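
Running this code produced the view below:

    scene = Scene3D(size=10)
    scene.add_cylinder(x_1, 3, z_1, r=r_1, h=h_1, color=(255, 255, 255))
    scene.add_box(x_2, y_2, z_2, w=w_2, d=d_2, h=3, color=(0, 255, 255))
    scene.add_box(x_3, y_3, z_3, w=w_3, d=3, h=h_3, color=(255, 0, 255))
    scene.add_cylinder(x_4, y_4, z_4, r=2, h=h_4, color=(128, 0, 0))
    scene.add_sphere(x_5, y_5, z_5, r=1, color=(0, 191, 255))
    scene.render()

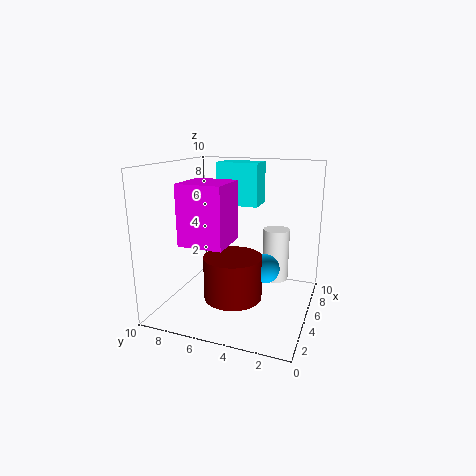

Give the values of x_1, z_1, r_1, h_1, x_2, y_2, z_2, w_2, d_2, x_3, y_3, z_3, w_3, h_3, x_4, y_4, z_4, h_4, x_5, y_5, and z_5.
x_1 = 8, z_1 = 1, r_1 = 1, h_1 = 4, x_2 = 6, y_2 = 4, z_2 = 7, w_2 = 2, d_2 = 3, x_3 = 2, y_3 = 5, z_3 = 5, w_3 = 3, h_3 = 4, x_4 = 4, y_4 = 5, z_4 = 1, h_4 = 3, x_5 = 5, y_5 = 3, z_5 = 3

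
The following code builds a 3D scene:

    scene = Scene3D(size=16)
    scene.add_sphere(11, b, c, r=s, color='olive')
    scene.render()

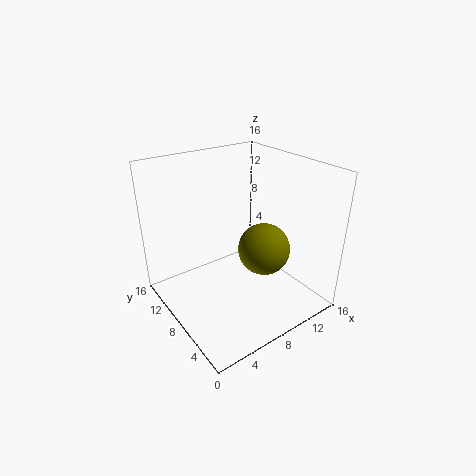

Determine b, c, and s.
b = 7; c = 6; s = 3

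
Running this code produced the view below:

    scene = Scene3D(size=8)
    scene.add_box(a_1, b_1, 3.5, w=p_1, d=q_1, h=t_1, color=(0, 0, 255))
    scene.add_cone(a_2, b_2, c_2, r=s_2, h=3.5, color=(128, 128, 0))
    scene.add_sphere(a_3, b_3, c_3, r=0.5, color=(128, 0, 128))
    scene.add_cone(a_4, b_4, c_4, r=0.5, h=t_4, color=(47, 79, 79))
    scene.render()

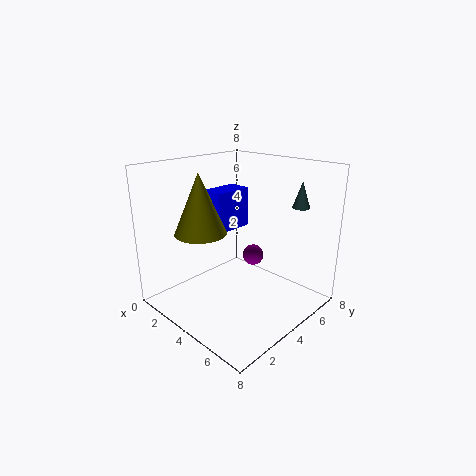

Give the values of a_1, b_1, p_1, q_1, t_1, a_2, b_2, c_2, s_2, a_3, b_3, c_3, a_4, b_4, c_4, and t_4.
a_1 = 0.5, b_1 = 4.5, p_1 = 1.5, q_1 = 2.5, t_1 = 2.5, a_2 = 2, b_2 = 3, c_2 = 4, s_2 = 1.5, a_3 = 6, b_3 = 3, c_3 = 4, a_4 = 6, b_4 = 7, c_4 = 5.5, t_4 = 1.5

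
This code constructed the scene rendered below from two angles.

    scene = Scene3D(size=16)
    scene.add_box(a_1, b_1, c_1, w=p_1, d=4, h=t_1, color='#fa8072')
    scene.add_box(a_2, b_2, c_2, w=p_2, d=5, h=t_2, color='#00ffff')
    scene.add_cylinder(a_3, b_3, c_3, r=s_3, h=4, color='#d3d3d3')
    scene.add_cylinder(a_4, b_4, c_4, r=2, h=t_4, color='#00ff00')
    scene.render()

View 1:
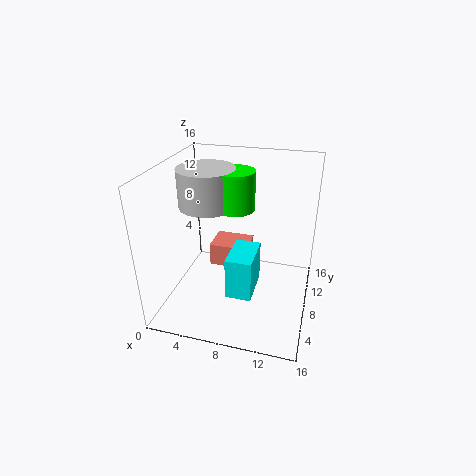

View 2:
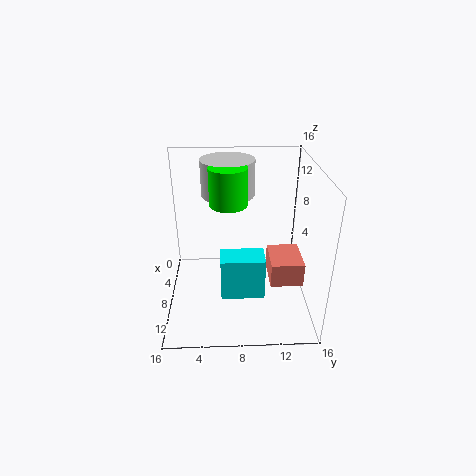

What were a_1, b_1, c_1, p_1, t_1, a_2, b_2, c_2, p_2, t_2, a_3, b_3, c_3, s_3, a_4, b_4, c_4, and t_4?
a_1 = 3; b_1 = 12; c_1 = 1; p_1 = 5; t_1 = 3; a_2 = 7; b_2 = 6; c_2 = 1; p_2 = 3; t_2 = 5; a_3 = 5; b_3 = 7; c_3 = 12; s_3 = 3; a_4 = 8; b_4 = 7; c_4 = 12; t_4 = 4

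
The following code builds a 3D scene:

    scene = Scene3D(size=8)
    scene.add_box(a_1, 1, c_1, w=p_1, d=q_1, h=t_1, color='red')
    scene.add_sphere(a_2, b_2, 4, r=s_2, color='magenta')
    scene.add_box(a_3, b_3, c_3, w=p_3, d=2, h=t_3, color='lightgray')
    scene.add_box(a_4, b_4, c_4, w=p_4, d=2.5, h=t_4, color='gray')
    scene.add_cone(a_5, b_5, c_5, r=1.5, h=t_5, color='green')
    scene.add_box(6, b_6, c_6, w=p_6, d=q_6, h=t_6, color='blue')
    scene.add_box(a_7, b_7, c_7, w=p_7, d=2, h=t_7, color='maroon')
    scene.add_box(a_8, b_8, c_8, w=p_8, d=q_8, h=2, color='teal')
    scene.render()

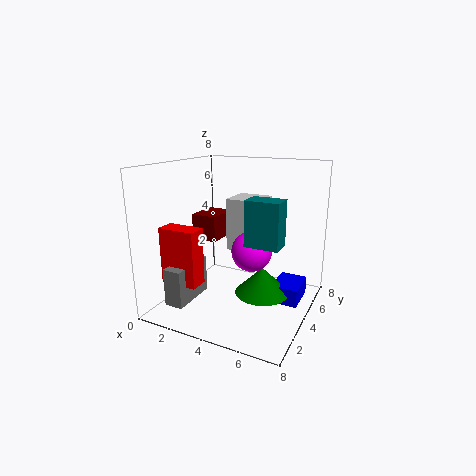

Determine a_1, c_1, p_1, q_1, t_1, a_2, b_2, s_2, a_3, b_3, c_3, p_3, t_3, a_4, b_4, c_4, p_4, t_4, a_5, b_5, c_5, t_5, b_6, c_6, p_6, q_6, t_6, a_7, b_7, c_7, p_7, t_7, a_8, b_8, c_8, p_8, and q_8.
a_1 = 1
c_1 = 2
p_1 = 2
q_1 = 1
t_1 = 3
a_2 = 5.5
b_2 = 2.5
s_2 = 1
a_3 = 3
b_3 = 4.5
c_3 = 3
p_3 = 2
t_3 = 3
a_4 = 1.5
b_4 = 0.5
c_4 = 1
p_4 = 1
t_4 = 2
a_5 = 5.5
b_5 = 4
c_5 = 1
t_5 = 1.5
b_6 = 4
c_6 = 0.5
p_6 = 1.5
q_6 = 2
t_6 = 1
a_7 = 1
b_7 = 4
c_7 = 3.5
p_7 = 1.5
t_7 = 1.5
a_8 = 6
b_8 = 0.5
c_8 = 5
p_8 = 1.5
q_8 = 1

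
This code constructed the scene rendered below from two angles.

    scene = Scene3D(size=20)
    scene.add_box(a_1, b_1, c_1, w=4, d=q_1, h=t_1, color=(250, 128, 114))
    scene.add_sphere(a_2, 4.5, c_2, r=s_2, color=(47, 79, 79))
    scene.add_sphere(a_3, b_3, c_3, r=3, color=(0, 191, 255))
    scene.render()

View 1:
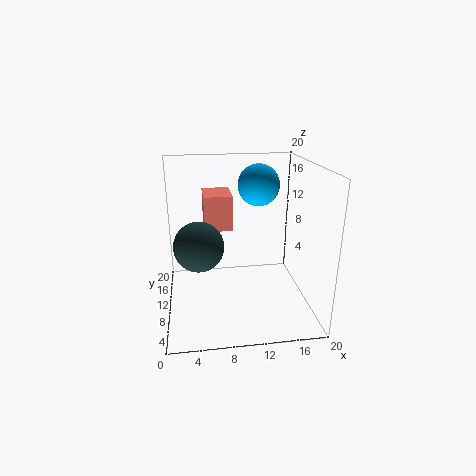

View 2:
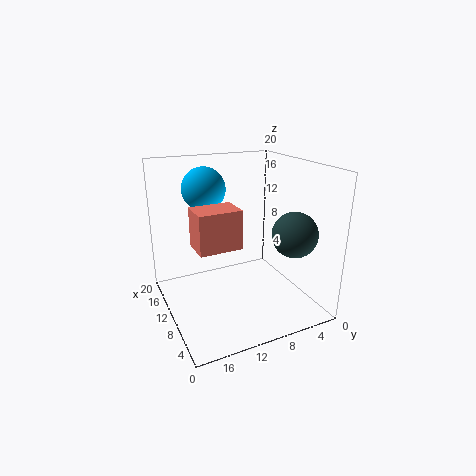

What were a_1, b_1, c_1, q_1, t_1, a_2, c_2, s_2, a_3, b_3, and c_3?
a_1 = 5.5
b_1 = 11.5
c_1 = 10.5
q_1 = 5.5
t_1 = 5
a_2 = 4.5
c_2 = 11.5
s_2 = 3
a_3 = 13.5
b_3 = 13.5
c_3 = 16.5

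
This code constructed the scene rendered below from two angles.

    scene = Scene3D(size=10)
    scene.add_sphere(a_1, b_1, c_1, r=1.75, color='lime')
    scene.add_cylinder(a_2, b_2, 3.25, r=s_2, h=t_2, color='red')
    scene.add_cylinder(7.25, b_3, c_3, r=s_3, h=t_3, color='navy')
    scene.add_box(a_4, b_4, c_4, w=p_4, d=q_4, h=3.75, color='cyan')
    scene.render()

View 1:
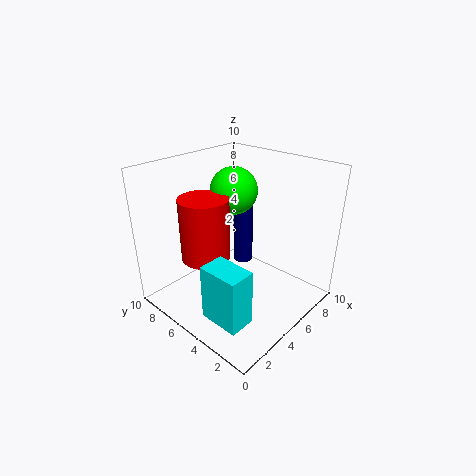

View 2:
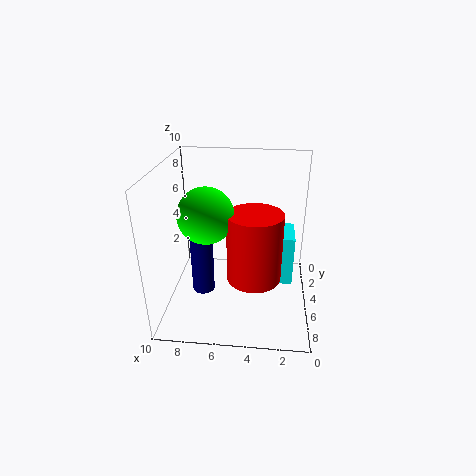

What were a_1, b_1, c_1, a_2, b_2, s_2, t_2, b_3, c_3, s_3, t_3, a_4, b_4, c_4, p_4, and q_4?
a_1 = 6.75, b_1 = 7, c_1 = 7.5, a_2 = 3.75, b_2 = 7, s_2 = 1.75, t_2 = 4.5, b_3 = 6.5, c_3 = 1.75, s_3 = 0.75, t_3 = 5, a_4 = 1, b_4 = 1.75, c_4 = 1, p_4 = 1.75, q_4 = 2.75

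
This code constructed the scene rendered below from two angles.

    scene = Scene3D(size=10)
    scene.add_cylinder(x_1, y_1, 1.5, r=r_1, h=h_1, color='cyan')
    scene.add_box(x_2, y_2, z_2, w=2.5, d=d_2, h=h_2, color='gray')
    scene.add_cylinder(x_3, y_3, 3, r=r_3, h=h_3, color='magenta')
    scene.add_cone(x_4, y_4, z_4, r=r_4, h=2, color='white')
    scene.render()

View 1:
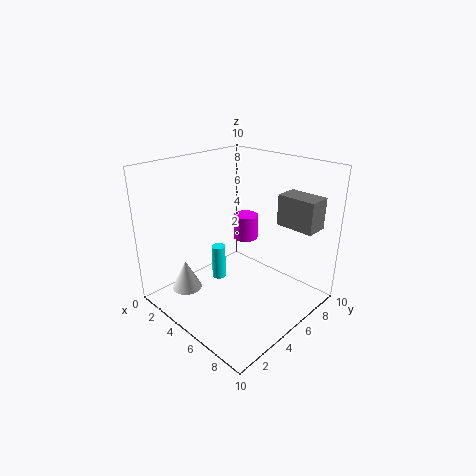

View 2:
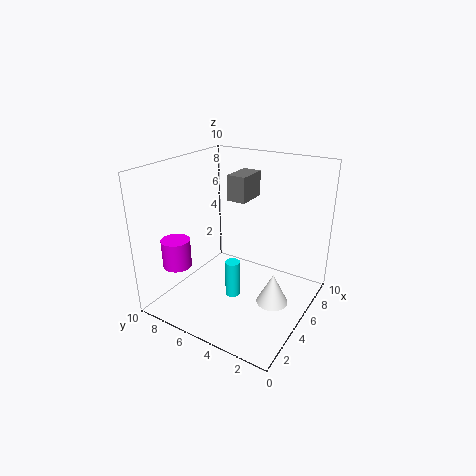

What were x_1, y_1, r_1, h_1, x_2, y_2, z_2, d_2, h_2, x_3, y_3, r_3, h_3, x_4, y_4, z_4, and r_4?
x_1 = 3.5, y_1 = 4.5, r_1 = 0.5, h_1 = 2.5, x_2 = 7.5, y_2 = 6, z_2 = 6.5, d_2 = 1.5, h_2 = 2, x_3 = 2.5, y_3 = 8.5, r_3 = 1, h_3 = 2, x_4 = 3.5, y_4 = 1.5, z_4 = 2, r_4 = 1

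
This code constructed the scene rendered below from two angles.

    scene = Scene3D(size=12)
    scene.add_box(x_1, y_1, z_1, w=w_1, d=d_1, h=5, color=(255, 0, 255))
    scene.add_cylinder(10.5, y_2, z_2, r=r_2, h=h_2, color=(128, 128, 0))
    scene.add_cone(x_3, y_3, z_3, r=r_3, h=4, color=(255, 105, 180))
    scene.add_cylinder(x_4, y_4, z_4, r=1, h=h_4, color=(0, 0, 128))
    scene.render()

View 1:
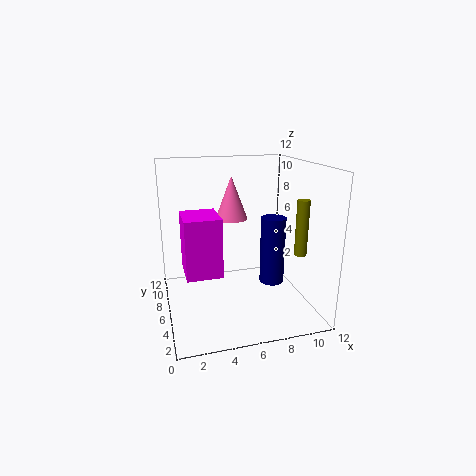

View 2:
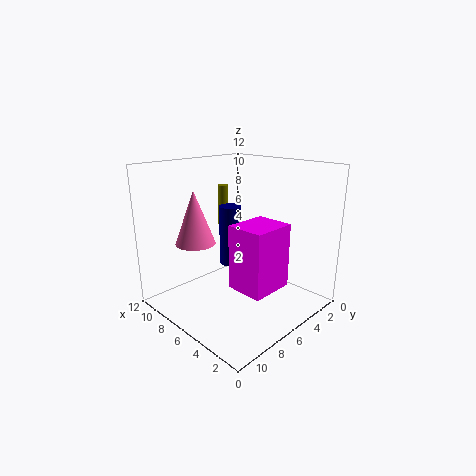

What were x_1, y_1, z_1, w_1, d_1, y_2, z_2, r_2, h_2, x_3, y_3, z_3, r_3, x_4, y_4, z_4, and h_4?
x_1 = 1.5; y_1 = 5; z_1 = 3; w_1 = 3; d_1 = 3.5; y_2 = 3.5; z_2 = 5; r_2 = 0.5; h_2 = 4.5; x_3 = 6.5; y_3 = 10; z_3 = 6.5; r_3 = 1.5; x_4 = 8.5; y_4 = 4.5; z_4 = 2.5; h_4 = 5.5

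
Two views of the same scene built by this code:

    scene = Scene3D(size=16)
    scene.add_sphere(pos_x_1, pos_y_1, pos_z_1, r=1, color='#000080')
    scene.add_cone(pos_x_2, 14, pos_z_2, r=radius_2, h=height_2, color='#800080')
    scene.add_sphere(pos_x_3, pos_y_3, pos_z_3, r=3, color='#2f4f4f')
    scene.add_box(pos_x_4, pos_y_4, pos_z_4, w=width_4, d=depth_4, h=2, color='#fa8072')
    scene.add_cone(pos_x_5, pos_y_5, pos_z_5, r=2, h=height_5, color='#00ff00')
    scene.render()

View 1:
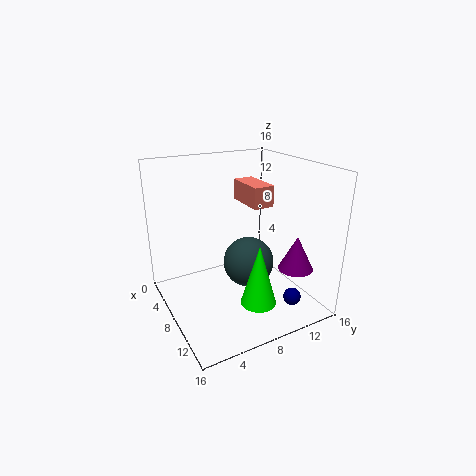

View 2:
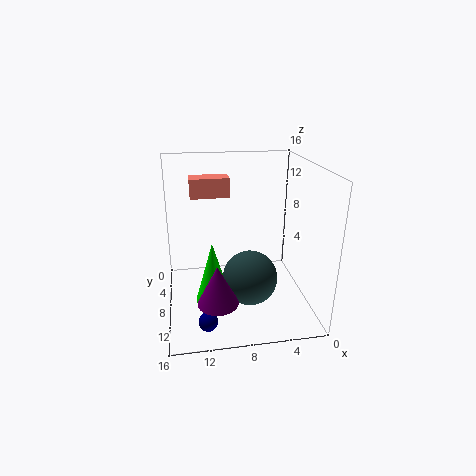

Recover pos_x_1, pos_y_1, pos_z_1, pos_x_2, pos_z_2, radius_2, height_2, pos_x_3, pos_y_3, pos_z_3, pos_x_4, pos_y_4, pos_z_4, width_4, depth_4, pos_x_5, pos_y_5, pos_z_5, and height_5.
pos_x_1 = 12
pos_y_1 = 13
pos_z_1 = 1
pos_x_2 = 11
pos_z_2 = 4
radius_2 = 2
height_2 = 4
pos_x_3 = 7
pos_y_3 = 10
pos_z_3 = 4
pos_x_4 = 9
pos_y_4 = 7
pos_z_4 = 13
width_4 = 4
depth_4 = 2
pos_x_5 = 11
pos_y_5 = 9
pos_z_5 = 1
height_5 = 7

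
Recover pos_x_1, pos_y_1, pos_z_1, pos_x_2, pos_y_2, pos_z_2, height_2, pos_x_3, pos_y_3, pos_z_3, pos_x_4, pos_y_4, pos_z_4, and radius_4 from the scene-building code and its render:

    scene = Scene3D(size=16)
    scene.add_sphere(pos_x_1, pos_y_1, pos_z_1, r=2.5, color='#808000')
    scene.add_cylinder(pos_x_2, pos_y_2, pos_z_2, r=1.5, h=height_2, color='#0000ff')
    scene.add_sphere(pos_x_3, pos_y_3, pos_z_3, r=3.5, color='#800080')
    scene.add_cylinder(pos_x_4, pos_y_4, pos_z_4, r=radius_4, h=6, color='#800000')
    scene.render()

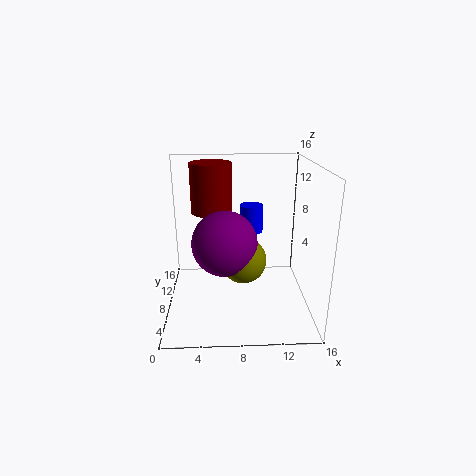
pos_x_1 = 8.5
pos_y_1 = 6.5
pos_z_1 = 6
pos_x_2 = 10
pos_y_2 = 14
pos_z_2 = 6.5
height_2 = 3.5
pos_x_3 = 6.5
pos_y_3 = 6.5
pos_z_3 = 8
pos_x_4 = 5
pos_y_4 = 13
pos_z_4 = 9.5
radius_4 = 2.5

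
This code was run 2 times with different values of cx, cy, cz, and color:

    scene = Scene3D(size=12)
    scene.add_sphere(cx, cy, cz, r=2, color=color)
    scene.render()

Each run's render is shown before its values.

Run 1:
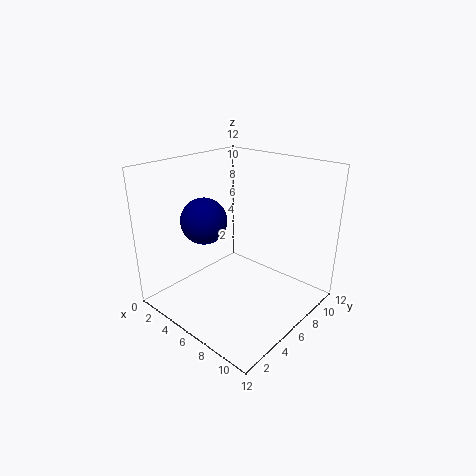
cx = 3; cy = 5; cz = 7; color = 'navy'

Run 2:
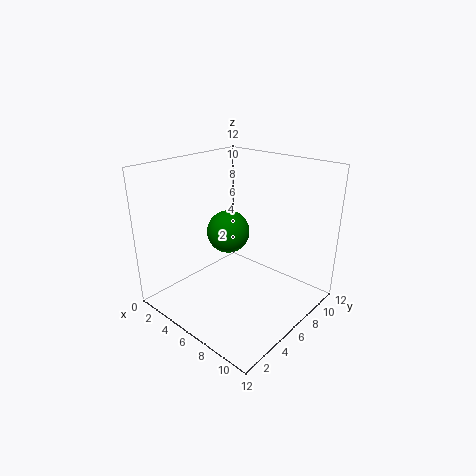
cx = 3; cy = 8; cz = 5; color = 'green'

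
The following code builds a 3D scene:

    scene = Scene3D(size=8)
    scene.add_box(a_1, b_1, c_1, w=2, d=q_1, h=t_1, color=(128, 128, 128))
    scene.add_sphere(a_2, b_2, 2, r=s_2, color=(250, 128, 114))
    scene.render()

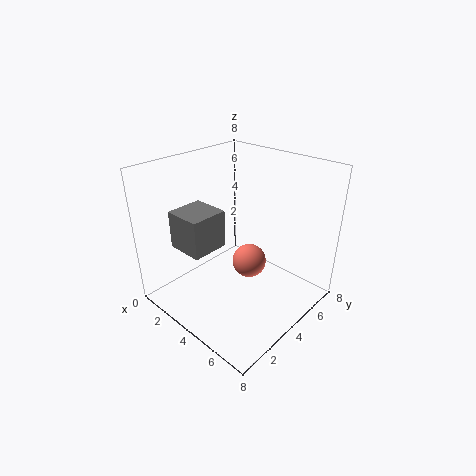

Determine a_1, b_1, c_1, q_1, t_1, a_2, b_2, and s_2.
a_1 = 2; b_1 = 1; c_1 = 4; q_1 = 2; t_1 = 2; a_2 = 4; b_2 = 5; s_2 = 1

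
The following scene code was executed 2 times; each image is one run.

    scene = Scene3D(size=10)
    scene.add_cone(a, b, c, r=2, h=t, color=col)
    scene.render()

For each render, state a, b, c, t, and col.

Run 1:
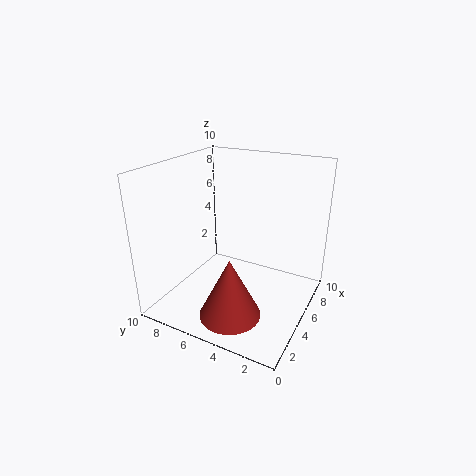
a = 2; b = 4; c = 1; t = 4; col = 'brown'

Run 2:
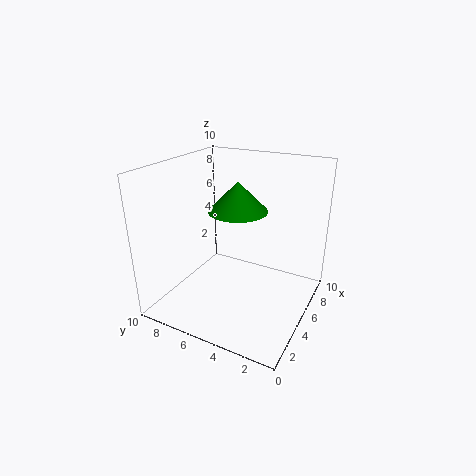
a = 5; b = 5; c = 7; t = 2; col = 'green'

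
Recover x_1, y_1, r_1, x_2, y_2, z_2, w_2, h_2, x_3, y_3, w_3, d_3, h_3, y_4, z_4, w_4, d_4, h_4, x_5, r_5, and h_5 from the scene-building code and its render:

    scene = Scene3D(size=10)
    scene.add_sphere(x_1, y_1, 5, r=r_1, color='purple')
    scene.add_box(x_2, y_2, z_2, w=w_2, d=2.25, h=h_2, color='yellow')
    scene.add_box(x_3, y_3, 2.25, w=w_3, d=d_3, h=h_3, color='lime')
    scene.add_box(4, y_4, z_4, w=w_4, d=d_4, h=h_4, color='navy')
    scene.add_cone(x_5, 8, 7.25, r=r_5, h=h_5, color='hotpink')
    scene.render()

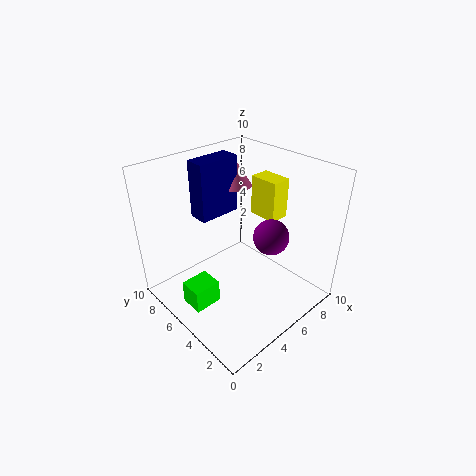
x_1 = 6.75; y_1 = 3.5; r_1 = 1.25; x_2 = 8; y_2 = 4.5; z_2 = 5.25; w_2 = 1.5; h_2 = 3; x_3 = 0.25; y_3 = 3.5; w_3 = 1.75; d_3 = 1.5; h_3 = 1.5; y_4 = 7.5; z_4 = 5.5; w_4 = 3.25; d_4 = 1.5; h_4 = 4.25; x_5 = 7.5; r_5 = 1.25; h_5 = 2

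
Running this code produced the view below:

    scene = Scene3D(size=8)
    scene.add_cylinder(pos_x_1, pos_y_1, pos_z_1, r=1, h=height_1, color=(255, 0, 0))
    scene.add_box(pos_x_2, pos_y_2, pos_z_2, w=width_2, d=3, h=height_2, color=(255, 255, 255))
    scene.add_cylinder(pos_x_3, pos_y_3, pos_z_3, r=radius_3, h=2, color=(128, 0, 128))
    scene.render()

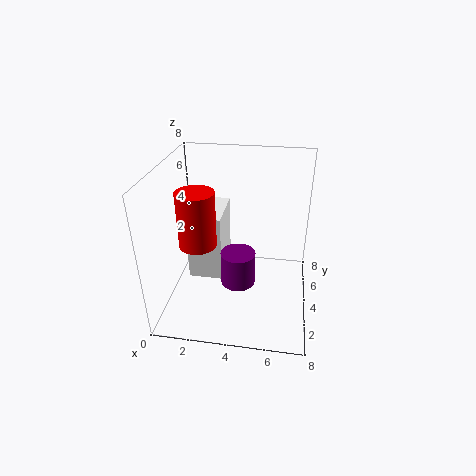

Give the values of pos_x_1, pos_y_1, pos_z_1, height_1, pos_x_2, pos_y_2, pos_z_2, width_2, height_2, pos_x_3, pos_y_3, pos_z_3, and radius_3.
pos_x_1 = 2, pos_y_1 = 3, pos_z_1 = 4, height_1 = 3, pos_x_2 = 1, pos_y_2 = 4, pos_z_2 = 1, width_2 = 2, height_2 = 4, pos_x_3 = 4, pos_y_3 = 4, pos_z_3 = 1, radius_3 = 1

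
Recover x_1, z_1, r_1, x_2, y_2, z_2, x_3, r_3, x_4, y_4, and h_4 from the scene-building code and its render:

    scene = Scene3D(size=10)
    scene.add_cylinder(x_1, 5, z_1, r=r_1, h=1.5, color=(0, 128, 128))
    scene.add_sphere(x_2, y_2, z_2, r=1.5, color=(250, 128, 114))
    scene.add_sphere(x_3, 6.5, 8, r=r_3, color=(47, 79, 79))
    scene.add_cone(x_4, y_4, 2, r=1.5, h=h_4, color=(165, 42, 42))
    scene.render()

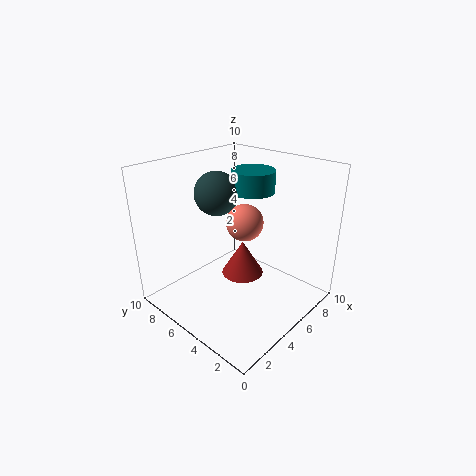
x_1 = 6.5; z_1 = 8; r_1 = 1.5; x_2 = 8; y_2 = 7; z_2 = 4.5; x_3 = 4.5; r_3 = 1.5; x_4 = 5.5; y_4 = 5; h_4 = 2.5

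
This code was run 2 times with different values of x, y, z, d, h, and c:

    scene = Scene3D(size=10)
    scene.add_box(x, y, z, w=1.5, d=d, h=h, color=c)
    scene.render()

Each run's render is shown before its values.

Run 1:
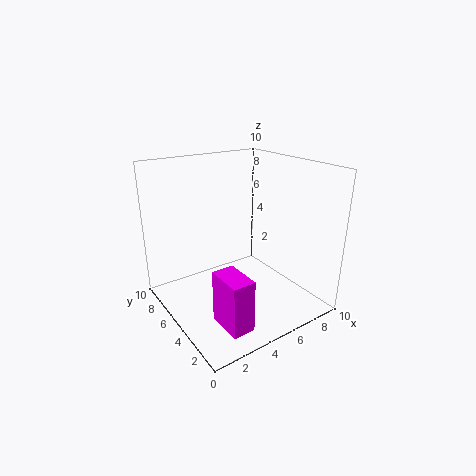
x = 2; y = 1; z = 0.5; d = 2.5; h = 3.5; c = 'magenta'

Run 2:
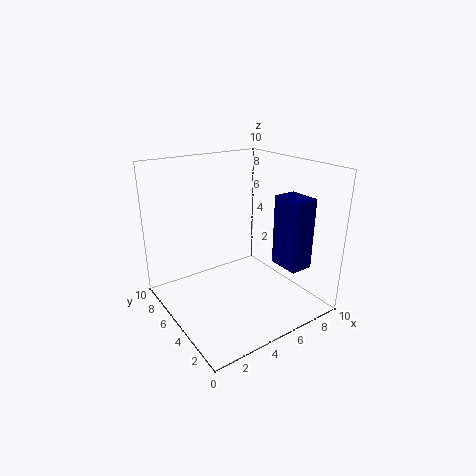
x = 6; y = 0.5; z = 4; d = 2; h = 4.5; c = 'navy'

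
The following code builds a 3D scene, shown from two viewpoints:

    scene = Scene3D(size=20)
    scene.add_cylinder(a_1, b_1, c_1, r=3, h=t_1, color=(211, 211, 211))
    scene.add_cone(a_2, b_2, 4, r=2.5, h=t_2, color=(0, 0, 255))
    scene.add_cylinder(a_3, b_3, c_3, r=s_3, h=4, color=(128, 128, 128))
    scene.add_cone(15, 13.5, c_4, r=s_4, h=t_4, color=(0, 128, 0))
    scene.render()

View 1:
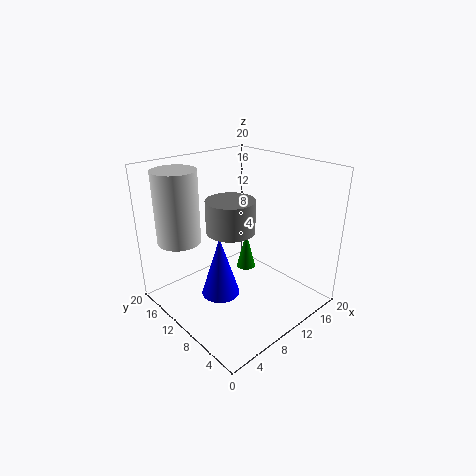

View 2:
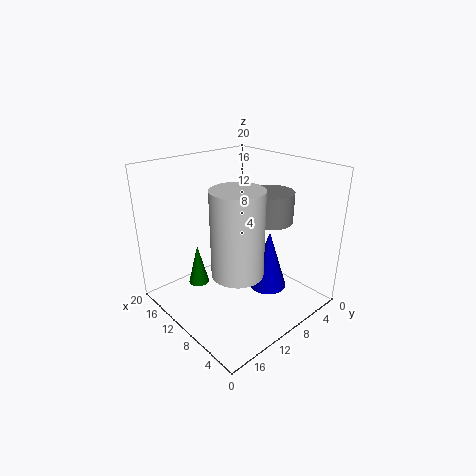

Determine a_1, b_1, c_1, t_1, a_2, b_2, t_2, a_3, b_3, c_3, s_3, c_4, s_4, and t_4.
a_1 = 4
b_1 = 15.5
c_1 = 9.5
t_1 = 10
a_2 = 5.5
b_2 = 8.5
t_2 = 8
a_3 = 6.5
b_3 = 7.5
c_3 = 13
s_3 = 3
c_4 = 2
s_4 = 1.5
t_4 = 6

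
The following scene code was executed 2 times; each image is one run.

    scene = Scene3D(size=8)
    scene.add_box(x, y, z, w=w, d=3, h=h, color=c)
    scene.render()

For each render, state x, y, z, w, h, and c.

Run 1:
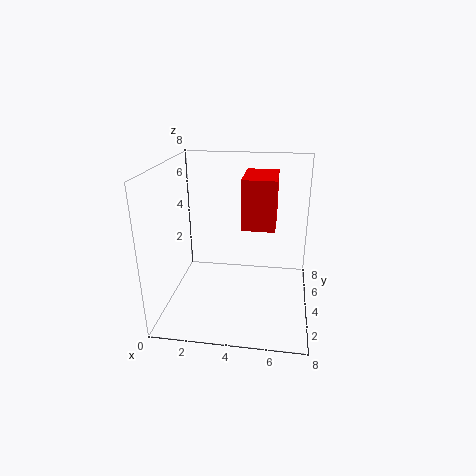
x = 4, y = 5, z = 4, w = 2, h = 3, c = 'red'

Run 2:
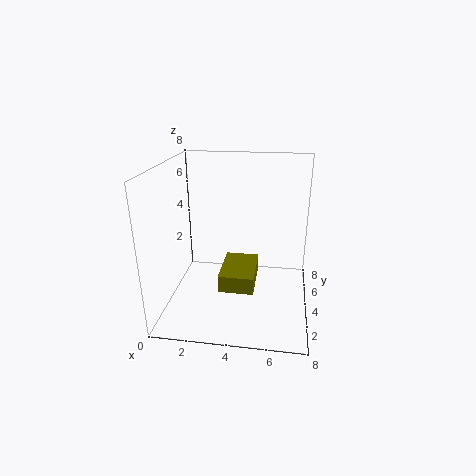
x = 3, y = 3, z = 1, w = 2, h = 1, c = 'olive'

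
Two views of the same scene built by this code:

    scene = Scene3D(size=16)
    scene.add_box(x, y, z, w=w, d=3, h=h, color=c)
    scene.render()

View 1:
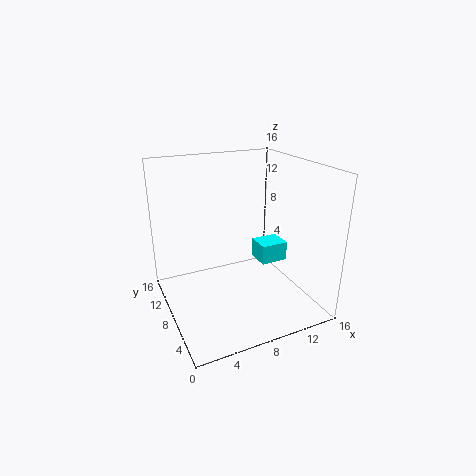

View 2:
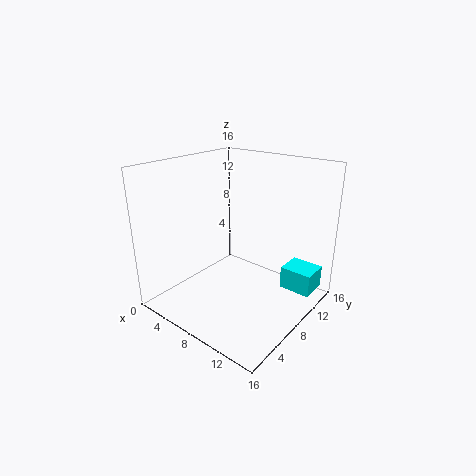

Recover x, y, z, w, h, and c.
x = 12.5
y = 10
z = 2.5
w = 3.5
h = 2.5
c = 'cyan'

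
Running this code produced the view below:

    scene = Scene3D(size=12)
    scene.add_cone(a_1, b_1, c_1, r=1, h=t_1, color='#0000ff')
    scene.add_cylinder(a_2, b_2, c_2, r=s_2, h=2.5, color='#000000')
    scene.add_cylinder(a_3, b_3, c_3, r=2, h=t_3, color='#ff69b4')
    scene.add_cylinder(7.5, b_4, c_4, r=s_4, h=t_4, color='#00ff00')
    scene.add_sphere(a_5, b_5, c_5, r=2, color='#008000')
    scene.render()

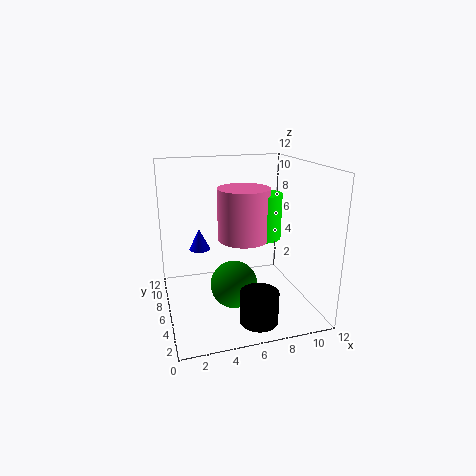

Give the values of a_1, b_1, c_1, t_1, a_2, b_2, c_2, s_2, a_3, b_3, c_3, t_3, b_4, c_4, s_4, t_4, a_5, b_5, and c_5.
a_1 = 3.5; b_1 = 10.5; c_1 = 3.5; t_1 = 2; a_2 = 6.5; b_2 = 2; c_2 = 0.5; s_2 = 1.5; a_3 = 6; b_3 = 4.5; c_3 = 6.5; t_3 = 4; b_4 = 4.5; c_4 = 6.5; s_4 = 1.5; t_4 = 3.5; a_5 = 5.5; b_5 = 5.5; c_5 = 2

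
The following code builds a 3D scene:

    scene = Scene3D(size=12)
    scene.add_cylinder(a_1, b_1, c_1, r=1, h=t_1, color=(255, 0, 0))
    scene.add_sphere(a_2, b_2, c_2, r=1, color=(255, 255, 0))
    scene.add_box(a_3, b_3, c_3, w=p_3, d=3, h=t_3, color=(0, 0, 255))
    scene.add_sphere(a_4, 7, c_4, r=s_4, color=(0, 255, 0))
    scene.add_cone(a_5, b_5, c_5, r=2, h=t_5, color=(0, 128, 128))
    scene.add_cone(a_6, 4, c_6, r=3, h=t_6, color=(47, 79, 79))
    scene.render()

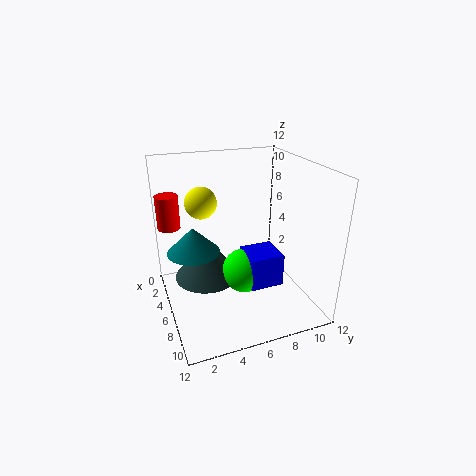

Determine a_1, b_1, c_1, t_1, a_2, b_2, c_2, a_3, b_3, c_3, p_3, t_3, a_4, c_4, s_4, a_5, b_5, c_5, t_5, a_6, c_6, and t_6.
a_1 = 2, b_1 = 1, c_1 = 6, t_1 = 3, a_2 = 10, b_2 = 2, c_2 = 11, a_3 = 4, b_3 = 7, c_3 = 1, p_3 = 3, t_3 = 3, a_4 = 5, c_4 = 2, s_4 = 2, a_5 = 7, b_5 = 2, c_5 = 6, t_5 = 2, a_6 = 3, c_6 = 1, t_6 = 4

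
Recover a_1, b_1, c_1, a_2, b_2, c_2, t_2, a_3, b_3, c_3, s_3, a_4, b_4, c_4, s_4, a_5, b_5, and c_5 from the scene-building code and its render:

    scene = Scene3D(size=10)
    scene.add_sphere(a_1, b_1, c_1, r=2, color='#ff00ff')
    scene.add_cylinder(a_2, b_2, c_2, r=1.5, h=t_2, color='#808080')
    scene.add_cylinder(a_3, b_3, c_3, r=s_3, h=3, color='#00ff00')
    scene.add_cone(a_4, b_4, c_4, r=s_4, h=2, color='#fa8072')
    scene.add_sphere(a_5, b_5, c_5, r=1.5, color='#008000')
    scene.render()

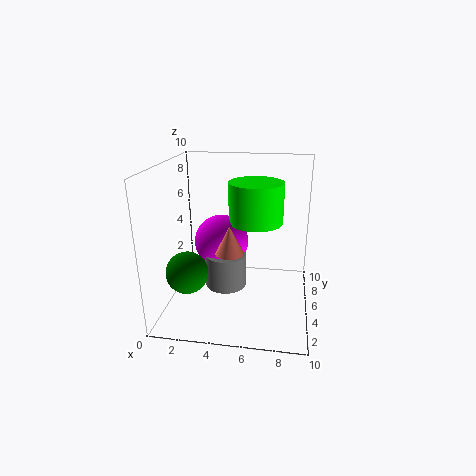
a_1 = 3.5, b_1 = 6.5, c_1 = 4, a_2 = 4, b_2 = 5.5, c_2 = 1, t_2 = 2.5, a_3 = 6, b_3 = 7, c_3 = 5.5, s_3 = 2, a_4 = 4.5, b_4 = 4.5, c_4 = 4, s_4 = 1, a_5 = 1.5, b_5 = 4, c_5 = 2.5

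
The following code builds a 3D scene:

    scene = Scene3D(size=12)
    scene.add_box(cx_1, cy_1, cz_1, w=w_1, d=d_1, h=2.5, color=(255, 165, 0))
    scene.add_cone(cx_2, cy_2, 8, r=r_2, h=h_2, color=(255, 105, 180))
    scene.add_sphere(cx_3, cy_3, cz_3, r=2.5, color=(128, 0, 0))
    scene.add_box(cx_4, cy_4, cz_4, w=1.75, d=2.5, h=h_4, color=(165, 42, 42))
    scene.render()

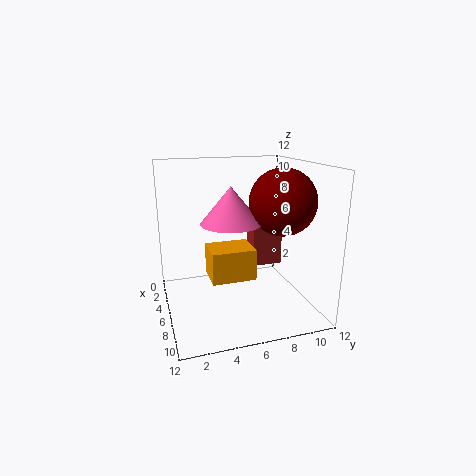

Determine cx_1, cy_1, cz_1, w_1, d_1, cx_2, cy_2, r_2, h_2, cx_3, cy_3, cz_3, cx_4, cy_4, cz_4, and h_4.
cx_1 = 5.75; cy_1 = 3.25; cz_1 = 3.25; w_1 = 2.75; d_1 = 3.5; cx_2 = 8.25; cy_2 = 4.75; r_2 = 2.25; h_2 = 2.75; cx_3 = 9; cy_3 = 8.5; cz_3 = 9.5; cx_4 = 4.75; cy_4 = 7.25; cz_4 = 3.5; h_4 = 4.5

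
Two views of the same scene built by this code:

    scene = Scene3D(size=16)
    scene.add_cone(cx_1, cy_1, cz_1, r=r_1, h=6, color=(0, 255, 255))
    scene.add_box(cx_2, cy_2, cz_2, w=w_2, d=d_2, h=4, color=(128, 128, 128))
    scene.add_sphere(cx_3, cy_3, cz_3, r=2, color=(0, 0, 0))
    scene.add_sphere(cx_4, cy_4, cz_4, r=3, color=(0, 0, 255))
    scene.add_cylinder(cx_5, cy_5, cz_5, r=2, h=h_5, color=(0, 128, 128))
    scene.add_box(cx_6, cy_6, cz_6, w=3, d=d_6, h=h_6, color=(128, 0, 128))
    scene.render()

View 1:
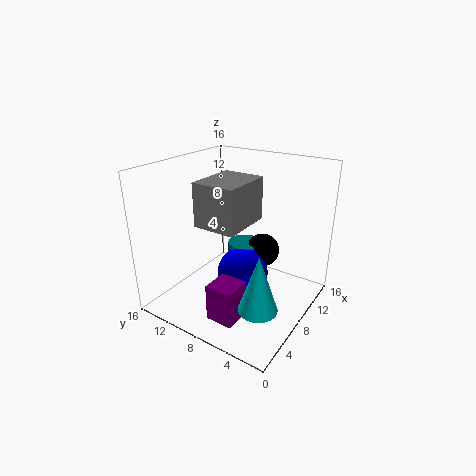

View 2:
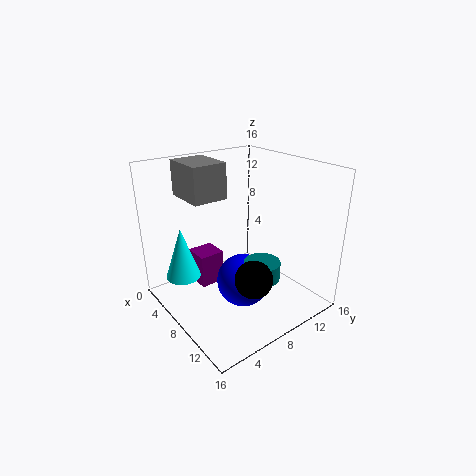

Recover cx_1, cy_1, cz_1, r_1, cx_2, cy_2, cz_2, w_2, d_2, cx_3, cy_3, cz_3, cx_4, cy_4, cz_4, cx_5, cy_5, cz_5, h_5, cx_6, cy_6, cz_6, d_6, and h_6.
cx_1 = 4
cy_1 = 3
cz_1 = 3
r_1 = 2
cx_2 = 1
cy_2 = 4
cz_2 = 12
w_2 = 5
d_2 = 4
cx_3 = 12
cy_3 = 7
cz_3 = 5
cx_4 = 9
cy_4 = 8
cz_4 = 3
cx_5 = 11
cy_5 = 9
cz_5 = 4
h_5 = 2
cx_6 = 2
cy_6 = 5
cz_6 = 1
d_6 = 3
h_6 = 4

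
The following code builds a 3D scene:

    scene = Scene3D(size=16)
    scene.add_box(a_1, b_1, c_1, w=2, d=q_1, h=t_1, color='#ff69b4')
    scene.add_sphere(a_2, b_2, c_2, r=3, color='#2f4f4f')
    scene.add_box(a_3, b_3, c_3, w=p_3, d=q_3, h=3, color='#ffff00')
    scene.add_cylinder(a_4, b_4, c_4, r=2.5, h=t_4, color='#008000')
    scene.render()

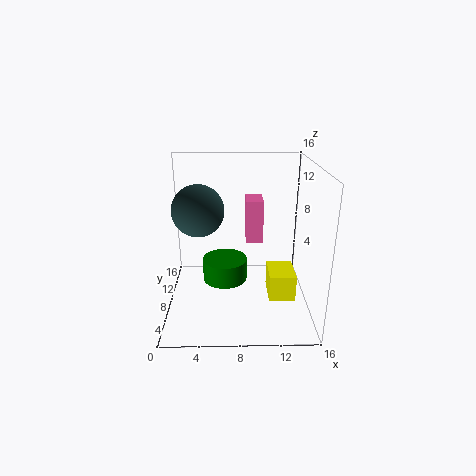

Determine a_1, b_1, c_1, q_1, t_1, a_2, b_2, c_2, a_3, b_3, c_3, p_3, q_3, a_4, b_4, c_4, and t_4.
a_1 = 9; b_1 = 10; c_1 = 6.5; q_1 = 3.5; t_1 = 5; a_2 = 3.5; b_2 = 10; c_2 = 10.5; a_3 = 11.5; b_3 = 6; c_3 = 1; p_3 = 3; q_3 = 4; a_4 = 6.5; b_4 = 8; c_4 = 3; t_4 = 2.5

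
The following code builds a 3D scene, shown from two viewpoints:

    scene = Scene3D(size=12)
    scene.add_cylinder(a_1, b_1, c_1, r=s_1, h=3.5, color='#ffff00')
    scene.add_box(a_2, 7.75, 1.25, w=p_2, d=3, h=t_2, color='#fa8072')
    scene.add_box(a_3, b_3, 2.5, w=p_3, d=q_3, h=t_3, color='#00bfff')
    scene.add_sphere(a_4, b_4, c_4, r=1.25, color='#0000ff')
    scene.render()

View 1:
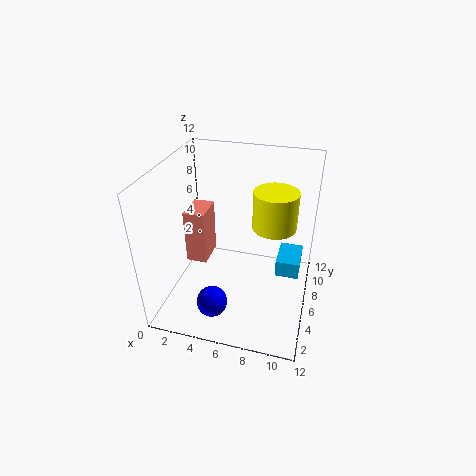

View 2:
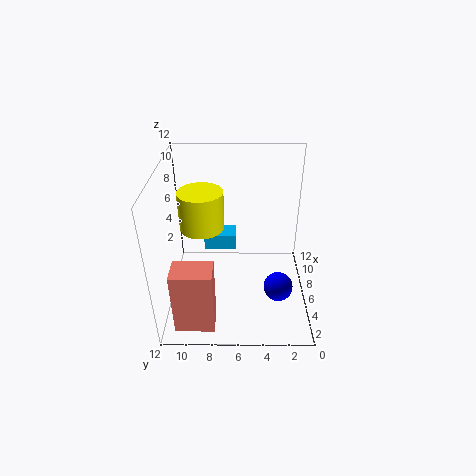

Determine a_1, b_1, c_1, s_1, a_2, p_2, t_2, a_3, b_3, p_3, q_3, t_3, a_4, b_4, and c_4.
a_1 = 8.5; b_1 = 9.25; c_1 = 5.5; s_1 = 2; a_2 = 0.25; p_2 = 2; t_2 = 5.25; a_3 = 9.25; b_3 = 6.25; p_3 = 2; q_3 = 3; t_3 = 1.5; a_4 = 4.75; b_4 = 2.5; c_4 = 1.75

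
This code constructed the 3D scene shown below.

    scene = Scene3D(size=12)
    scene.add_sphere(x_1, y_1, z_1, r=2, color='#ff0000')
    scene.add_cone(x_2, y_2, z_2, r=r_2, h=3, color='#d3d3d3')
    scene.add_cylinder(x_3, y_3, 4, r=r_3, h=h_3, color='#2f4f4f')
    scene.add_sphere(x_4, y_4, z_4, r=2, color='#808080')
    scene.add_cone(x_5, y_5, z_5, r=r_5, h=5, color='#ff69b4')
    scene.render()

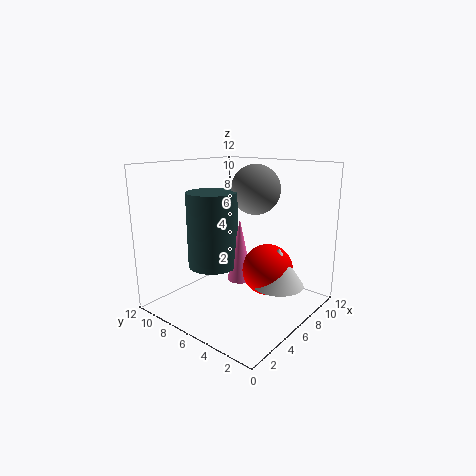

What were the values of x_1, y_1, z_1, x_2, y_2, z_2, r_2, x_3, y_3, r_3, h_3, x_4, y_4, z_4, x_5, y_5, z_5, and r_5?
x_1 = 6
y_1 = 3
z_1 = 4
x_2 = 6
y_2 = 2
z_2 = 3
r_2 = 2
x_3 = 4
y_3 = 7
r_3 = 2
h_3 = 6
x_4 = 7
y_4 = 5
z_4 = 10
x_5 = 5
y_5 = 5
z_5 = 3
r_5 = 1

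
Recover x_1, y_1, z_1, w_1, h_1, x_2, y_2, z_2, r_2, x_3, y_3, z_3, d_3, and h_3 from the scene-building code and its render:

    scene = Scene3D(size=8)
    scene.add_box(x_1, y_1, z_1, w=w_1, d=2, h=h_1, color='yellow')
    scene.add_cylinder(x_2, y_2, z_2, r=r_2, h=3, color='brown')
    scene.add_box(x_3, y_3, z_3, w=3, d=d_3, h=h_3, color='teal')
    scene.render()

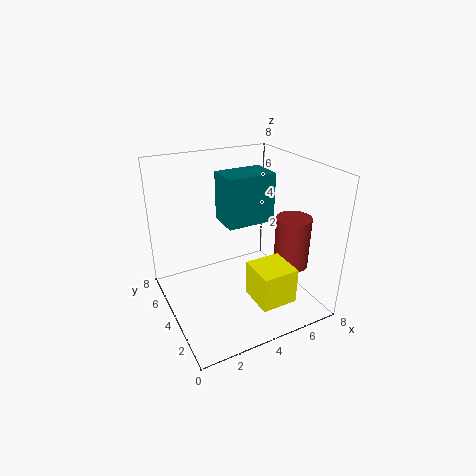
x_1 = 4; y_1 = 1; z_1 = 1; w_1 = 2; h_1 = 2; x_2 = 7; y_2 = 3; z_2 = 2; r_2 = 1; x_3 = 4; y_3 = 5; z_3 = 4; d_3 = 2; h_3 = 3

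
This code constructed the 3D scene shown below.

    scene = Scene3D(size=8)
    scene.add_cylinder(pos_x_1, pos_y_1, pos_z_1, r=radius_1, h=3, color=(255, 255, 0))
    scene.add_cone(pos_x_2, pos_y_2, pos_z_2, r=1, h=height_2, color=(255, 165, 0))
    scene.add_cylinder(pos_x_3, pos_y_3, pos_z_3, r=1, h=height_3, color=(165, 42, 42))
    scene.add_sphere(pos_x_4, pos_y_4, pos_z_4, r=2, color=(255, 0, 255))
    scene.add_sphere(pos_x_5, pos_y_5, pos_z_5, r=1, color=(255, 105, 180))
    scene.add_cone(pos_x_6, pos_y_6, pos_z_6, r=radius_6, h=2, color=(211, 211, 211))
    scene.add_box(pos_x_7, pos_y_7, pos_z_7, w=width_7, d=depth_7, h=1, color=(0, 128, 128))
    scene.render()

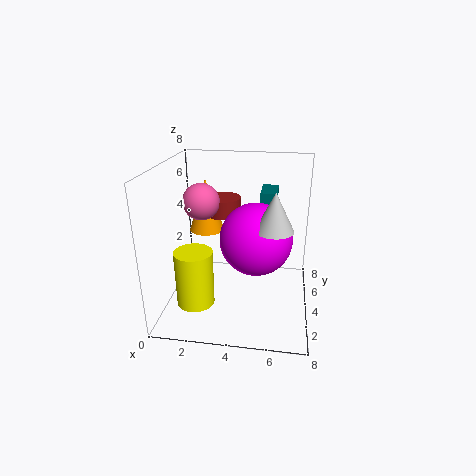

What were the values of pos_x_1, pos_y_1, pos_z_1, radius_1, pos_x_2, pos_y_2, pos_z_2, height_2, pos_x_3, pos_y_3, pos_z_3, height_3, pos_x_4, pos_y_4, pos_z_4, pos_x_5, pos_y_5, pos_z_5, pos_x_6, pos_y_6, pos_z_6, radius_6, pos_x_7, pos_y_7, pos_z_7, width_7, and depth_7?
pos_x_1 = 2
pos_y_1 = 2
pos_z_1 = 1
radius_1 = 1
pos_x_2 = 2
pos_y_2 = 5
pos_z_2 = 4
height_2 = 3
pos_x_3 = 3
pos_y_3 = 5
pos_z_3 = 5
height_3 = 1
pos_x_4 = 5
pos_y_4 = 4
pos_z_4 = 4
pos_x_5 = 2
pos_y_5 = 4
pos_z_5 = 6
pos_x_6 = 6
pos_y_6 = 3
pos_z_6 = 5
radius_6 = 1
pos_x_7 = 5
pos_y_7 = 6
pos_z_7 = 5
width_7 = 1
depth_7 = 2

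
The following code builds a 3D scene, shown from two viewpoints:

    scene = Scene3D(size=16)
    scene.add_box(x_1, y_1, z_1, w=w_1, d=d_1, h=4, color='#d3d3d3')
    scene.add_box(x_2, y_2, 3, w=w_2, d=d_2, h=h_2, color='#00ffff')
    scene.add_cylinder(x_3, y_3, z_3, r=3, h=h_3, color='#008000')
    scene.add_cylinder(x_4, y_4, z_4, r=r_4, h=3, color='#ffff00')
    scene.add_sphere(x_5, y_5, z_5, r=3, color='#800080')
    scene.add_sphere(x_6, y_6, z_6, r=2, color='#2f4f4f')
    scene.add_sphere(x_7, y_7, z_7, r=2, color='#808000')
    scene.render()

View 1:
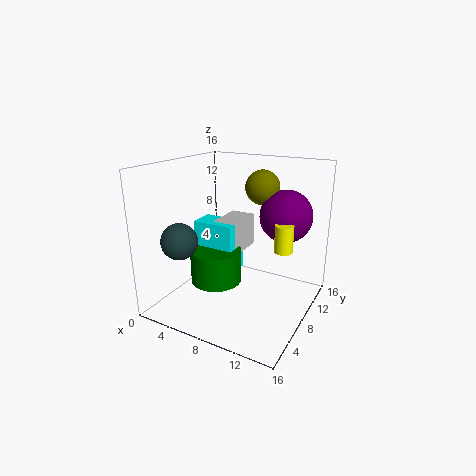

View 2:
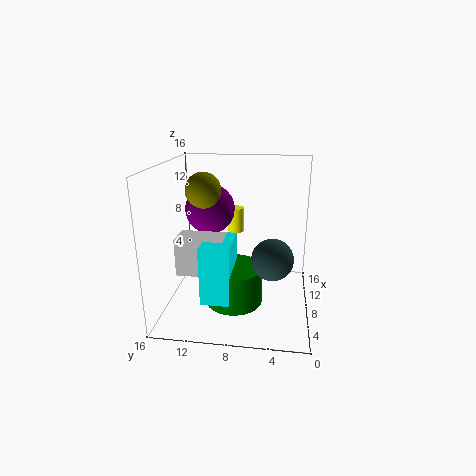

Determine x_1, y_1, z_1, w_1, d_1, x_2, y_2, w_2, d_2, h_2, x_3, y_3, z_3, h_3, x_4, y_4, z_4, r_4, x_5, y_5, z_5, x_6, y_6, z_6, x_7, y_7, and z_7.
x_1 = 4, y_1 = 9, z_1 = 5, w_1 = 3, d_1 = 5, x_2 = 2, y_2 = 8, w_2 = 5, d_2 = 3, h_2 = 6, x_3 = 5, y_3 = 8, z_3 = 2, h_3 = 4, x_4 = 13, y_4 = 9, z_4 = 7, r_4 = 1, x_5 = 12, y_5 = 12, z_5 = 10, x_6 = 3, y_6 = 4, z_6 = 8, x_7 = 9, y_7 = 12, z_7 = 13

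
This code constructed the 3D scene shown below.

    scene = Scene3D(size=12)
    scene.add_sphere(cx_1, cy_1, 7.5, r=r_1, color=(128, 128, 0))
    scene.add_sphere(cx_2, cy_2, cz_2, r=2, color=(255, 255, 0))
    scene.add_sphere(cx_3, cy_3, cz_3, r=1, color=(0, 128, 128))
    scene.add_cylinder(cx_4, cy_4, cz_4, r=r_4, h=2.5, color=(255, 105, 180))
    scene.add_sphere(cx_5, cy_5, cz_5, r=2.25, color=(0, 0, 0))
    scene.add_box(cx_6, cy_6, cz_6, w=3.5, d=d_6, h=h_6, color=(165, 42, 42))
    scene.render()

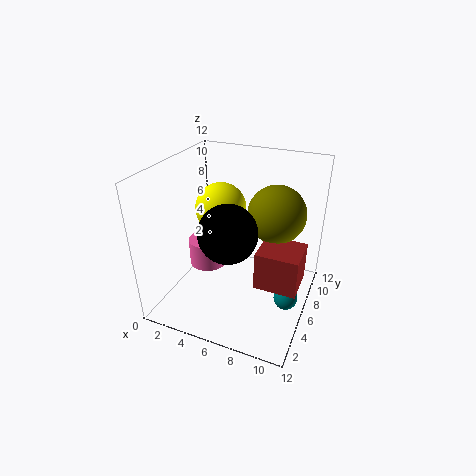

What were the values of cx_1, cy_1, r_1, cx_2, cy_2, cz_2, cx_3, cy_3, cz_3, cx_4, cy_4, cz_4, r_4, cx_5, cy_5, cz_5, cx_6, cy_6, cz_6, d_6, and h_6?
cx_1 = 8.5; cy_1 = 8.5; r_1 = 2.5; cx_2 = 4.75; cy_2 = 5.5; cz_2 = 8.75; cx_3 = 10.5; cy_3 = 5.75; cz_3 = 1.25; cx_4 = 2.25; cy_4 = 7.5; cz_4 = 1.75; r_4 = 1.75; cx_5 = 6.25; cy_5 = 3.5; cz_5 = 7.75; cx_6 = 8; cy_6 = 4.5; cz_6 = 2.5; d_6 = 3.25; h_6 = 3.25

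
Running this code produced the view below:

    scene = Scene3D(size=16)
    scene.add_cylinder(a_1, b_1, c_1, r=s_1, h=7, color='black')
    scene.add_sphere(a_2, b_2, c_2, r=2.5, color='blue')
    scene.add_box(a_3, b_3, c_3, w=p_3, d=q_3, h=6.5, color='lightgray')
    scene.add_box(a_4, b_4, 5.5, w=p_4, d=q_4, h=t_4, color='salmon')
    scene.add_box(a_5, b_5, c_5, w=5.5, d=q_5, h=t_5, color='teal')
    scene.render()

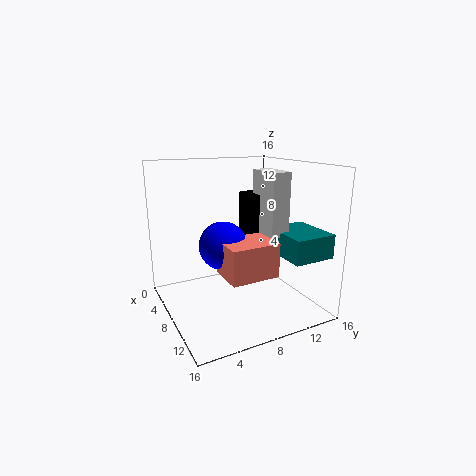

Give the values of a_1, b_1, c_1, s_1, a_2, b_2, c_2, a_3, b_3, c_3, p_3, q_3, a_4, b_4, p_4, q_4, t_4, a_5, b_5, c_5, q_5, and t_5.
a_1 = 8.5, b_1 = 9.5, c_1 = 6, s_1 = 1.5, a_2 = 9.5, b_2 = 5.5, c_2 = 8, a_3 = 8.5, b_3 = 9.5, c_3 = 9, p_3 = 4, q_3 = 2, a_4 = 10, b_4 = 4.5, p_4 = 4, q_4 = 5, t_4 = 3.5, a_5 = 10, b_5 = 10.5, c_5 = 7, q_5 = 4.5, t_5 = 2.5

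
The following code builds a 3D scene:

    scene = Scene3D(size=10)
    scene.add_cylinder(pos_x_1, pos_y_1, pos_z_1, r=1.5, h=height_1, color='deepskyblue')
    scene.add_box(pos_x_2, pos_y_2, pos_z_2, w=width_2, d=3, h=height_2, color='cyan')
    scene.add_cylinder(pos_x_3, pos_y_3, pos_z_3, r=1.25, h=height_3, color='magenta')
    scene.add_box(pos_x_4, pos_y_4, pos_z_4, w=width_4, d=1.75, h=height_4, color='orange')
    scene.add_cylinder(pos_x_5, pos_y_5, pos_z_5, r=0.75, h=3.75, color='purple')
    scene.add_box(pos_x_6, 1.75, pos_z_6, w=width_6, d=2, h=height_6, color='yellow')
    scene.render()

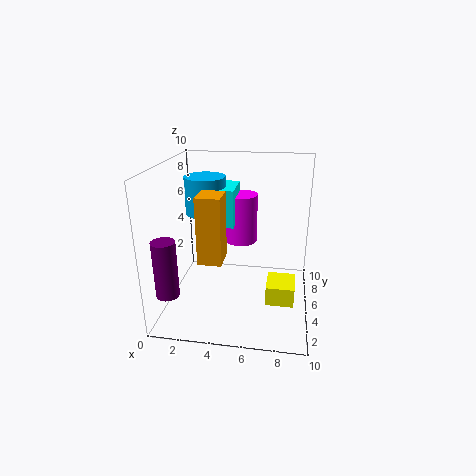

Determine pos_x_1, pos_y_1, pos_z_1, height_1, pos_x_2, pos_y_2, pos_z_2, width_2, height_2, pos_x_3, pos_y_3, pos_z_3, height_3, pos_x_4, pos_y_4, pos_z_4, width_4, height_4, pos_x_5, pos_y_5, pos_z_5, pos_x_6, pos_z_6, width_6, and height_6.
pos_x_1 = 2.25; pos_y_1 = 7; pos_z_1 = 6; height_1 = 2.75; pos_x_2 = 3.25; pos_y_2 = 6; pos_z_2 = 5.25; width_2 = 1.25; height_2 = 2.75; pos_x_3 = 4.75; pos_y_3 = 8; pos_z_3 = 3.5; height_3 = 3.75; pos_x_4 = 3; pos_y_4 = 1.75; pos_z_4 = 4.5; width_4 = 1.5; height_4 = 4.25; pos_x_5 = 1; pos_y_5 = 1.5; pos_z_5 = 2.25; pos_x_6 = 7.25; pos_z_6 = 2; width_6 = 1.75; height_6 = 1.25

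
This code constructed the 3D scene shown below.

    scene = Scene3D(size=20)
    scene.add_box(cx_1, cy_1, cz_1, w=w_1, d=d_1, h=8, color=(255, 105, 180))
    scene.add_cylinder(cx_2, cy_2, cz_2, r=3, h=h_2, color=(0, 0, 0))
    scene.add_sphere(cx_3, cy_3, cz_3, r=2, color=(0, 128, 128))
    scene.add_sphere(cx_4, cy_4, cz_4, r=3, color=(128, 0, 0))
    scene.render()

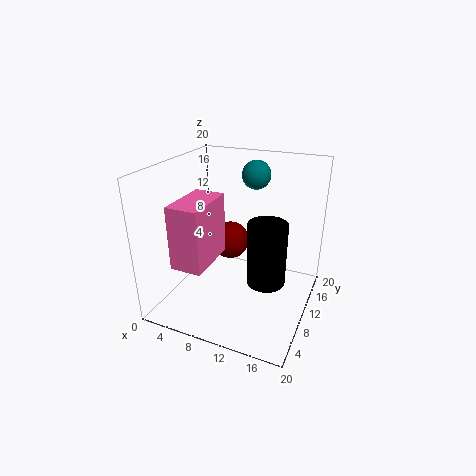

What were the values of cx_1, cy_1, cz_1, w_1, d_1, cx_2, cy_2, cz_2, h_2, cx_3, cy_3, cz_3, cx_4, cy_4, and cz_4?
cx_1 = 5
cy_1 = 1
cz_1 = 9
w_1 = 4
d_1 = 7
cx_2 = 13
cy_2 = 14
cz_2 = 1
h_2 = 10
cx_3 = 11
cy_3 = 14
cz_3 = 18
cx_4 = 6
cy_4 = 16
cz_4 = 6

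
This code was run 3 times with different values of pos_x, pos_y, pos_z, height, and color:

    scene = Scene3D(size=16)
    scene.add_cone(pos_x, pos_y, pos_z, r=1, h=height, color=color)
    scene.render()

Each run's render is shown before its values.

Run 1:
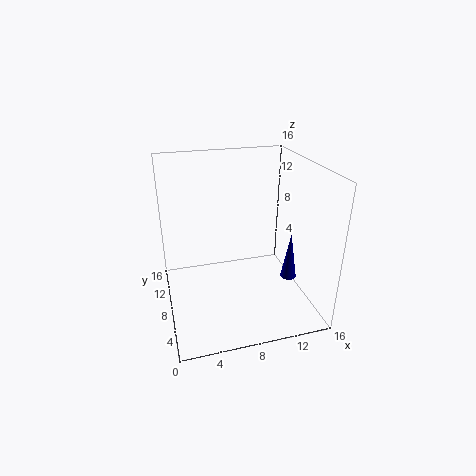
pos_x = 15
pos_y = 9
pos_z = 1
height = 6
color = 'navy'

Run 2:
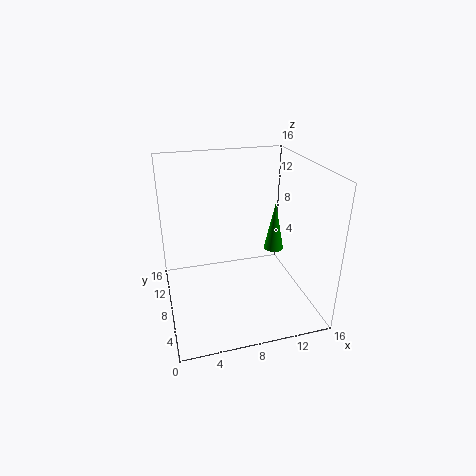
pos_x = 11
pos_y = 5
pos_z = 8
height = 5
color = 'green'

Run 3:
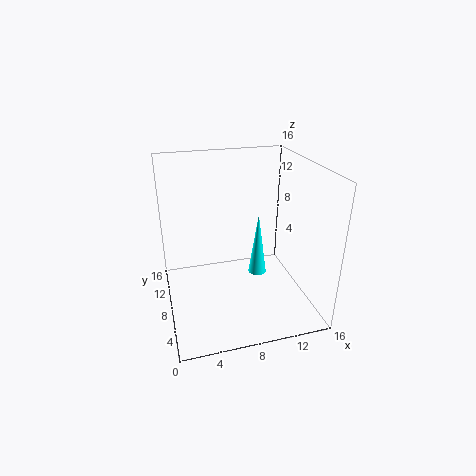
pos_x = 10
pos_y = 7
pos_z = 4
height = 7
color = 'cyan'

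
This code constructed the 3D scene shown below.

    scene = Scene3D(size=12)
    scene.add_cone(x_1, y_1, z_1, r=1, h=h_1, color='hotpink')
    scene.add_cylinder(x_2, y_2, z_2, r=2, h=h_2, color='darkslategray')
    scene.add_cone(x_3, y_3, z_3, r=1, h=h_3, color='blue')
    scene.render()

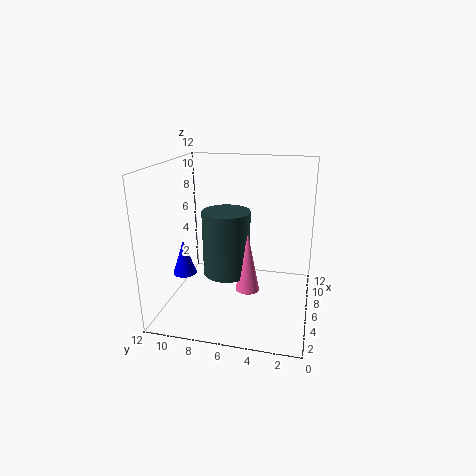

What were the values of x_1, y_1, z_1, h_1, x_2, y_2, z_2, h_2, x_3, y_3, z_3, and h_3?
x_1 = 5.25, y_1 = 5, z_1 = 1.75, h_1 = 5, x_2 = 6, y_2 = 7, z_2 = 2.75, h_2 = 5.5, x_3 = 5, y_3 = 10.5, z_3 = 2.75, h_3 = 3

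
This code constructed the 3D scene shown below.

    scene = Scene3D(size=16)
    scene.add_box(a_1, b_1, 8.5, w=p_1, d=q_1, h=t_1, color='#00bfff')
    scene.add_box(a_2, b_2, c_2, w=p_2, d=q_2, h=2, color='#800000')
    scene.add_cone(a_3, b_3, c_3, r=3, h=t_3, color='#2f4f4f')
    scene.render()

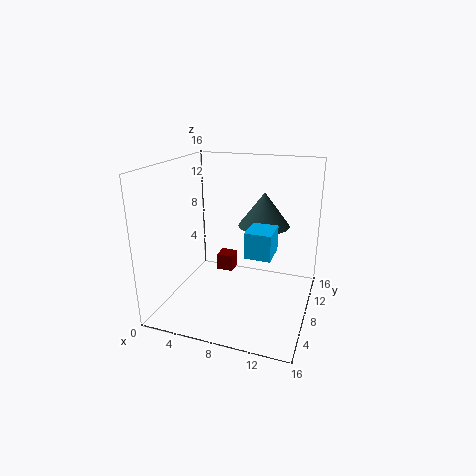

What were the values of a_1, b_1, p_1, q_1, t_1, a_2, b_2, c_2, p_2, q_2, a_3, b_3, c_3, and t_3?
a_1 = 10.5, b_1 = 2.5, p_1 = 2.5, q_1 = 3, t_1 = 2.5, a_2 = 4.5, b_2 = 10, c_2 = 2.5, p_2 = 2, q_2 = 2, a_3 = 10, b_3 = 11.5, c_3 = 8.5, t_3 = 4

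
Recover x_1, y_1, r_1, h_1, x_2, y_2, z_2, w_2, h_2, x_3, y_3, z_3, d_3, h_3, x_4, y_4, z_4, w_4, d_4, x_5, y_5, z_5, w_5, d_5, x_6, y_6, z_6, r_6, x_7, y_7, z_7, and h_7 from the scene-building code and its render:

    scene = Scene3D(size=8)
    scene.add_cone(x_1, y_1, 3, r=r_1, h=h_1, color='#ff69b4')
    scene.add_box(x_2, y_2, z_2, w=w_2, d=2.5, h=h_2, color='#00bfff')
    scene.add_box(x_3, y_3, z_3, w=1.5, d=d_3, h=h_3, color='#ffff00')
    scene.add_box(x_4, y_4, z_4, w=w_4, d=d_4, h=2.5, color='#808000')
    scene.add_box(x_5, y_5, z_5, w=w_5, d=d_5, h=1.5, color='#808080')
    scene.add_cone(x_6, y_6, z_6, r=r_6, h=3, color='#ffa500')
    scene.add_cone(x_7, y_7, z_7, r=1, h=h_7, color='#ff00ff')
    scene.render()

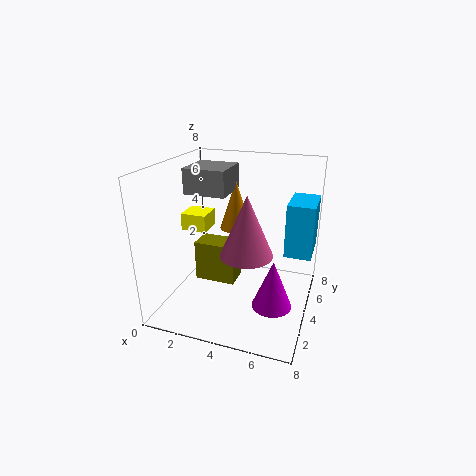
x_1 = 4.5, y_1 = 4, r_1 = 1.5, h_1 = 3.5, x_2 = 6.5, y_2 = 4.5, z_2 = 3, w_2 = 1.5, h_2 = 3, x_3 = 0.5, y_3 = 4, z_3 = 4, d_3 = 1.5, h_3 = 1, x_4 = 1, y_4 = 4.5, z_4 = 0.5, w_4 = 2.5, d_4 = 1.5, x_5 = 0.5, y_5 = 4.5, z_5 = 6, w_5 = 2.5, d_5 = 2.5, x_6 = 3, y_6 = 6.5, z_6 = 3.5, r_6 = 1, x_7 = 6.5, y_7 = 2, z_7 = 1.5, h_7 = 2.5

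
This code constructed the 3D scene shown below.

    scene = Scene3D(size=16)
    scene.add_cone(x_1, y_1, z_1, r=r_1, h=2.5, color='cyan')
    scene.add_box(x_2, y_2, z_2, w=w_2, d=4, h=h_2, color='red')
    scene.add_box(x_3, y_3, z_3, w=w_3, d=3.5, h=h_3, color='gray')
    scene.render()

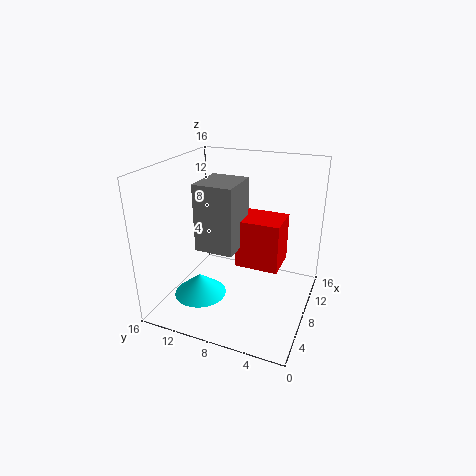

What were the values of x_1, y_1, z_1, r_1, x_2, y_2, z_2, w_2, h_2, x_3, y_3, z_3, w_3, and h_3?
x_1 = 6; y_1 = 12; z_1 = 1; r_1 = 3; x_2 = 2.5; y_2 = 2; z_2 = 8; w_2 = 3.5; h_2 = 4.5; x_3 = 0.5; y_3 = 5.5; z_3 = 10; w_3 = 4; h_3 = 6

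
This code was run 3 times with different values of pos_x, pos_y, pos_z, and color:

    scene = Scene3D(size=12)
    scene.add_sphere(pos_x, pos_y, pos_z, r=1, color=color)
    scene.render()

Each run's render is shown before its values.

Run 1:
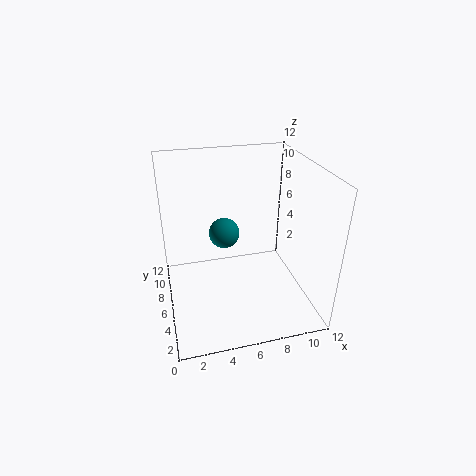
pos_x = 4; pos_y = 2; pos_z = 9; color = 'teal'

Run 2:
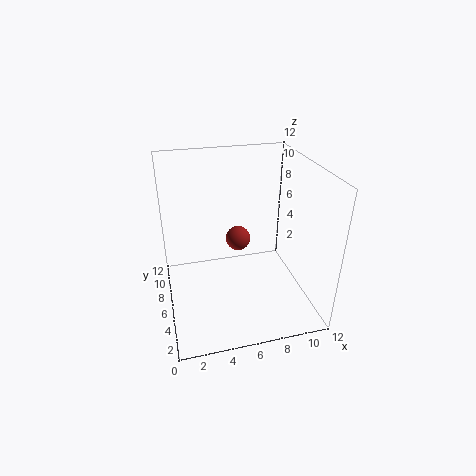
pos_x = 6; pos_y = 6; pos_z = 6; color = 'brown'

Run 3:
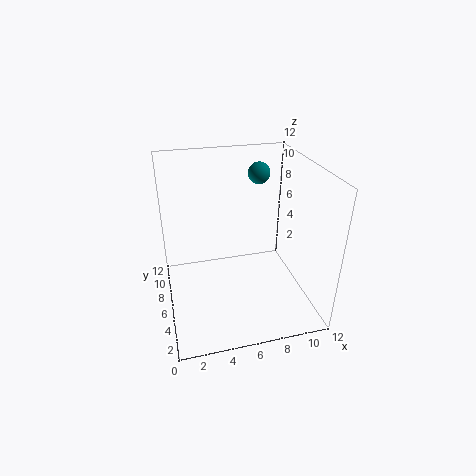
pos_x = 9; pos_y = 10; pos_z = 10; color = 'teal'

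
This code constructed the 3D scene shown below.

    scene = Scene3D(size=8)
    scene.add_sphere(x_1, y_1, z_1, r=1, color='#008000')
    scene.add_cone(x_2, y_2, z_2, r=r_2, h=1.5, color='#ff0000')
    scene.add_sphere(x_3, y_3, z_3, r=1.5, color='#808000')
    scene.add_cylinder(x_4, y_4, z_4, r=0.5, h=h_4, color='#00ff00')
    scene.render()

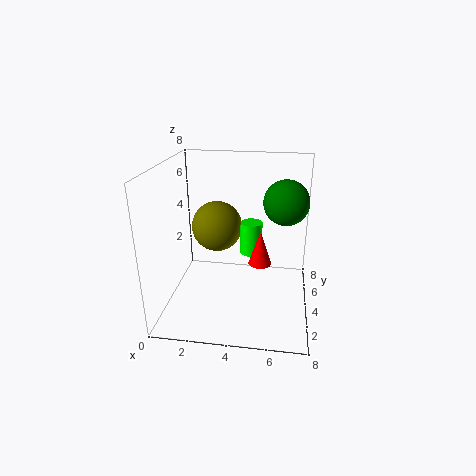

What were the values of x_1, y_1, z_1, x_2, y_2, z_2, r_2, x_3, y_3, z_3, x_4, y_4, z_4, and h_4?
x_1 = 6.5, y_1 = 1.5, z_1 = 7, x_2 = 5.5, y_2 = 0.5, z_2 = 4.5, r_2 = 0.5, x_3 = 2.5, y_3 = 5.5, z_3 = 4, x_4 = 5, y_4 = 1.5, z_4 = 4.5, h_4 = 1.5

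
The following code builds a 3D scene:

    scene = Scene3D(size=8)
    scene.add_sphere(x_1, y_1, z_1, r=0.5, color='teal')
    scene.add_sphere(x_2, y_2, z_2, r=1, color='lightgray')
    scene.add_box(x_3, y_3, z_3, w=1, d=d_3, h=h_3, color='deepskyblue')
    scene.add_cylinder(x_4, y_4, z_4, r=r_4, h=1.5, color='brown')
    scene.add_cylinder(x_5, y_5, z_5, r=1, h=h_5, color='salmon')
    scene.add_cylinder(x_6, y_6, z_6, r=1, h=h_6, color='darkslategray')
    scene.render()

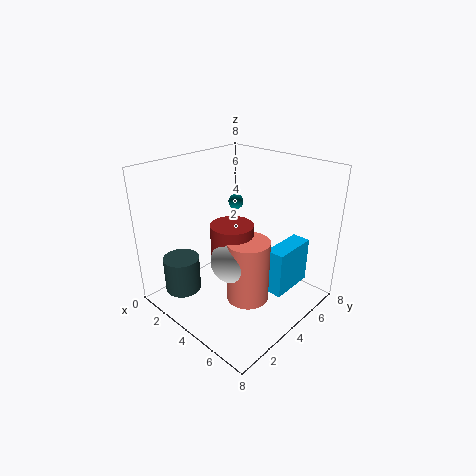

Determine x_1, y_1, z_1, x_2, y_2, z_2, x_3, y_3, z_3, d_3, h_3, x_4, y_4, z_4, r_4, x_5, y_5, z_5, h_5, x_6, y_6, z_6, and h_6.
x_1 = 1; y_1 = 7; z_1 = 4.5; x_2 = 6; y_2 = 1.5; z_2 = 4.5; x_3 = 6; y_3 = 4; z_3 = 1.5; d_3 = 2.5; h_3 = 2.5; x_4 = 5.5; y_4 = 2; z_4 = 4.5; r_4 = 1; x_5 = 6.5; y_5 = 2; z_5 = 2.5; h_5 = 3; x_6 = 2; y_6 = 1.5; z_6 = 1; h_6 = 2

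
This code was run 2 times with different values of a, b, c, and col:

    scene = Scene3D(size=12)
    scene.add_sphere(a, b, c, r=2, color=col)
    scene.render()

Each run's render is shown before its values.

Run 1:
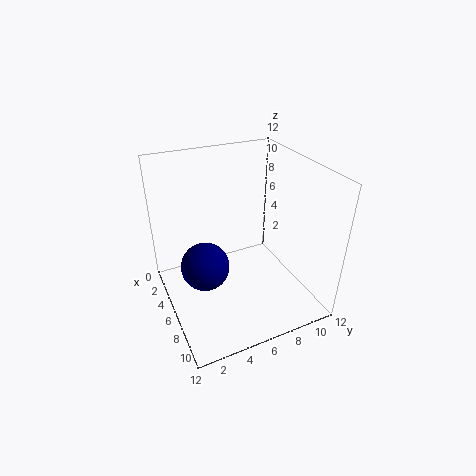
a = 6
b = 3
c = 4
col = 'navy'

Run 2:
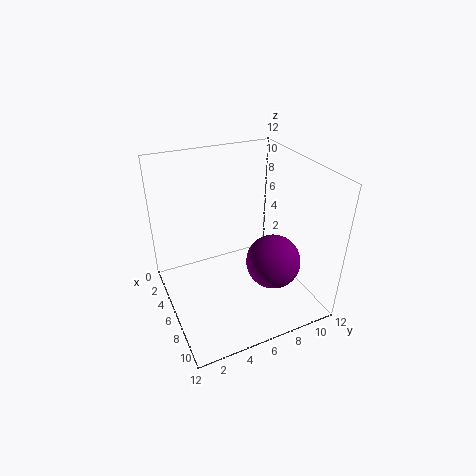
a = 10
b = 7
c = 6
col = 'purple'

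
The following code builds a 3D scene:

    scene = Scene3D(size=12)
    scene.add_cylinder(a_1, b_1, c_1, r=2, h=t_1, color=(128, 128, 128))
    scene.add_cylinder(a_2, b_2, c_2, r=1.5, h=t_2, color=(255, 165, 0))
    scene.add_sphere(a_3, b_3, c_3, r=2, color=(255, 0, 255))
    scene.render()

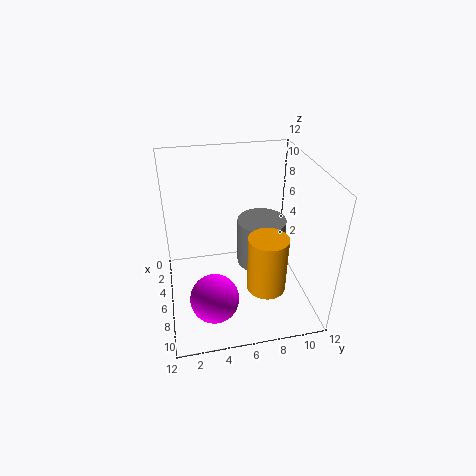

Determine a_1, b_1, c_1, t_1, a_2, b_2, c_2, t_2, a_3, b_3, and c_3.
a_1 = 6, b_1 = 8, c_1 = 3.5, t_1 = 4, a_2 = 9.5, b_2 = 7.5, c_2 = 3.5, t_2 = 4.5, a_3 = 8.5, b_3 = 3.5, c_3 = 2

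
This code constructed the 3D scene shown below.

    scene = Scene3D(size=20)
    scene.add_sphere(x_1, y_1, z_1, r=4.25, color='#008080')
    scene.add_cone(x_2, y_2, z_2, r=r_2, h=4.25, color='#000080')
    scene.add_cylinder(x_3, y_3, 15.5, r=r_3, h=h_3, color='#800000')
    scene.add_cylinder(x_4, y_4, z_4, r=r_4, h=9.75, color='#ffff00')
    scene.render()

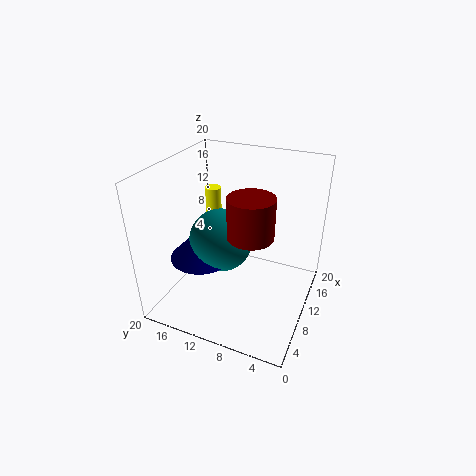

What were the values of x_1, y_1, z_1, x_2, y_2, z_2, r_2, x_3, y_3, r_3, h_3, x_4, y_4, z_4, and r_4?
x_1 = 8.25; y_1 = 11.75; z_1 = 10.25; x_2 = 6.75; y_2 = 14; z_2 = 8; r_2 = 4.25; x_3 = 2.5; y_3 = 5.25; r_3 = 2.5; h_3 = 4.5; x_4 = 15.75; y_4 = 16.75; z_4 = 4.5; r_4 = 1.25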